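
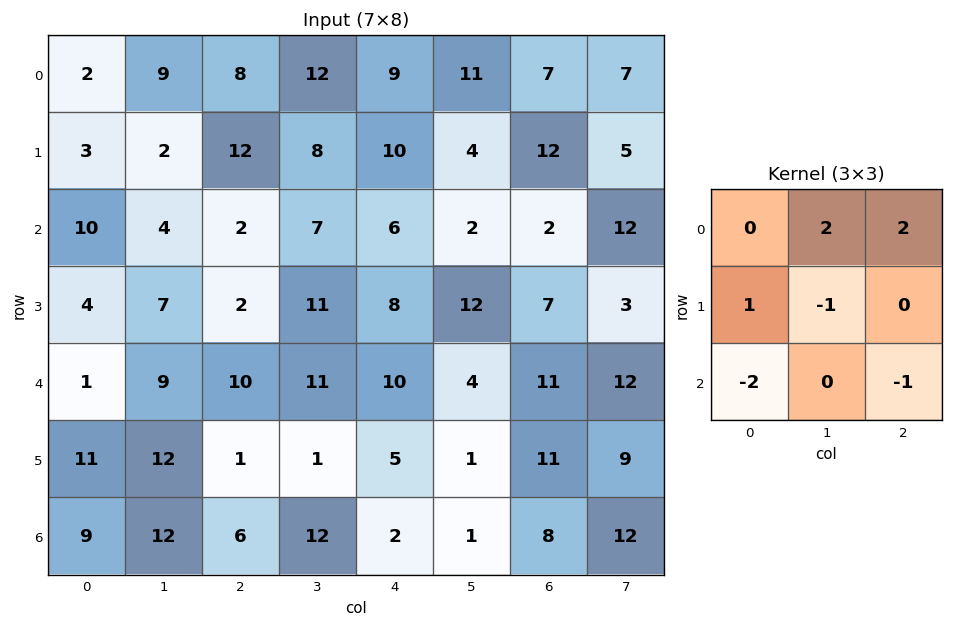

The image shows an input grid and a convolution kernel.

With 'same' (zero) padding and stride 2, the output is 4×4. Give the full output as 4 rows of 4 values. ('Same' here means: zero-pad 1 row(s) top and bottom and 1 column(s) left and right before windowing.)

-4 -11 -17 -9
-7 17 -5 7
9 0 38 2
37 10 22 33

Output[0,0]: The receptive field on the zero-padded input at this output position is [0 0 0 / 0 2 9 / 0 3 2]. Elementwise product with the kernel and sum: 0·2 + 0·2 + 0·1 + 2·-1 + 0·-2 + 2·-1.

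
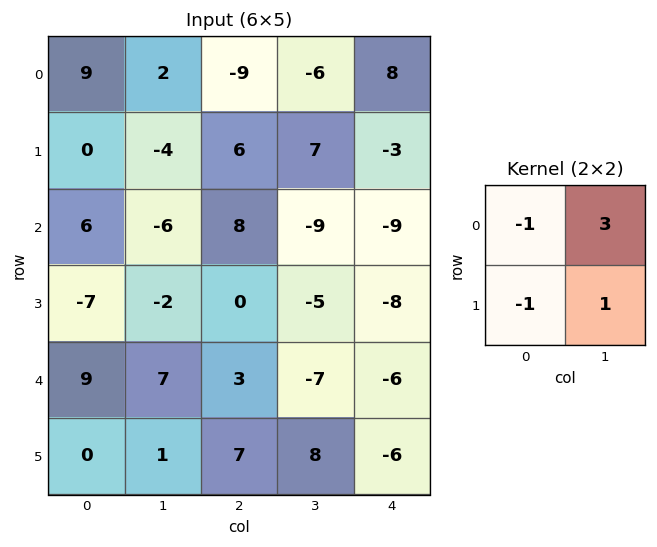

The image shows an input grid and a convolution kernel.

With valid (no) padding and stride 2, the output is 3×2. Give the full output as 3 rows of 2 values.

Output[0,0]: The receptive field on the input at this output position is [9 2 / 0 -4]. Elementwise product with the kernel and sum: 9·-1 + 2·3 + 0·-1 + -4·1.

-7 -8
-19 -40
13 -23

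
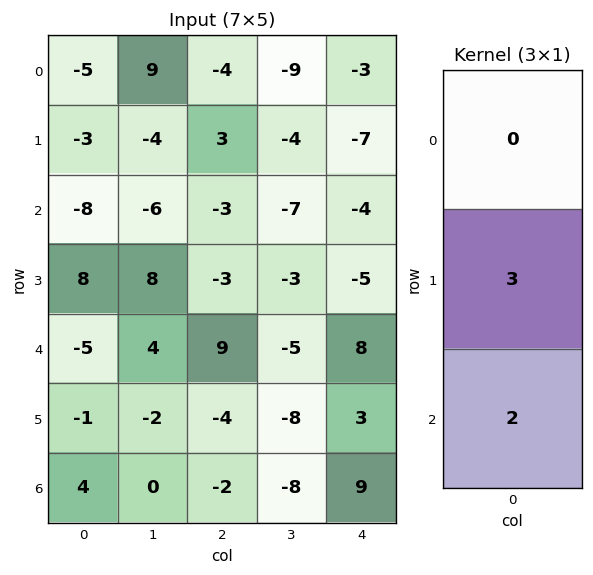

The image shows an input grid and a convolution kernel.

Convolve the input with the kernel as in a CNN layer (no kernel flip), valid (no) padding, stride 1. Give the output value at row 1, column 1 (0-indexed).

The receptive field on the input at this output position is [-4 / -6 / 8]. Elementwise product with the kernel and sum: -6·3 + 8·2.

-2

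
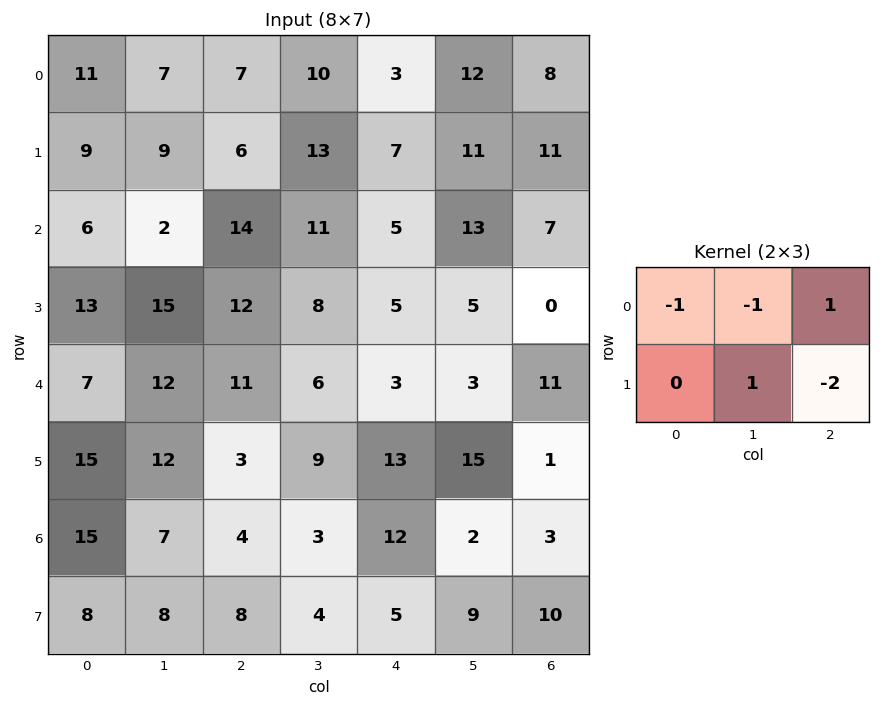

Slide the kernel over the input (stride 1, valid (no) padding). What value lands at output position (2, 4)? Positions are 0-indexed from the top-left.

The receptive field on the input at this output position is [5 13 7 / 5 5 0]. Elementwise product with the kernel and sum: 5·-1 + 13·-1 + 7·1 + 5·1 + 0·-2.

-6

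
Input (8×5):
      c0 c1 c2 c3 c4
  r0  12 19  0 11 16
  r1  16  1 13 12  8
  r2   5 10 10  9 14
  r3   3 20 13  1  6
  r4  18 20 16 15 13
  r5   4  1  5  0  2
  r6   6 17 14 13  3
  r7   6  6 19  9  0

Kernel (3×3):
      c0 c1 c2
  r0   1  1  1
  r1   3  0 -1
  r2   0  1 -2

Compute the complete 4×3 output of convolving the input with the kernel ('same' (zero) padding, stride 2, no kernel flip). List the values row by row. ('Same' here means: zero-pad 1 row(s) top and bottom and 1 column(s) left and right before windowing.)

Output[0,0]: The receptive field on the zero-padded input at this output position is [0 0 0 / 0 12 19 / 0 16 1]. Elementwise product with the kernel and sum: 0·1 + 0·1 + 0·1 + 0·3 + 19·-1 + 16·1 + 1·-2.

-5 35 41
-30 58 53
5 84 54
-18 45 41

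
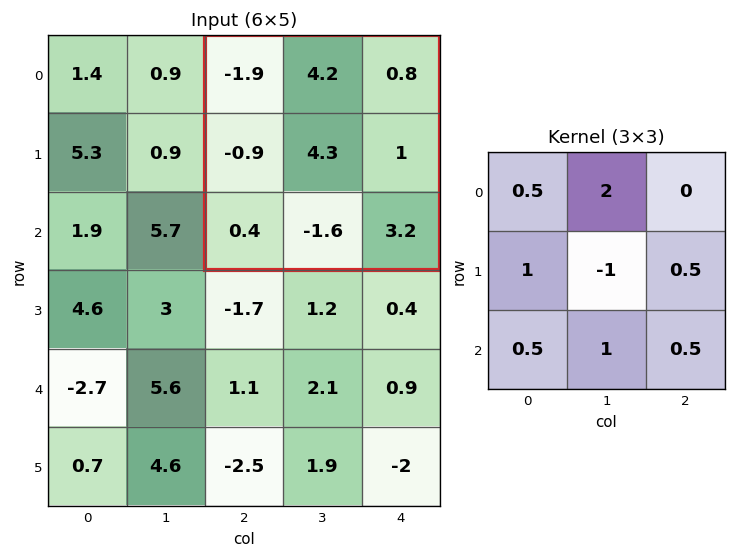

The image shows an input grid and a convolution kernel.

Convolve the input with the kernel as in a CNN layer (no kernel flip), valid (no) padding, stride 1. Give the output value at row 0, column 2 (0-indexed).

The receptive field on the input at this output position is [-1.9 4.2 0.8 / -0.9 4.3 1 / 0.4 -1.6 3.2]. Elementwise product with the kernel and sum: -1.9·0.5 + 4.2·2 + -0.9·1 + 4.3·-1 + 1·0.5 + 0.4·0.5 + -1.6·1 + 3.2·0.5.

2.95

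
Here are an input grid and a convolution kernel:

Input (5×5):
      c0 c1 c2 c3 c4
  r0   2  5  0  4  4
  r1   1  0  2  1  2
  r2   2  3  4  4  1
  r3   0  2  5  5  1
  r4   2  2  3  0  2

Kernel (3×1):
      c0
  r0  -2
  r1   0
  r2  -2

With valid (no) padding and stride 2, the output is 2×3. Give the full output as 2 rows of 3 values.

Output[0,0]: The receptive field on the input at this output position is [2 / 1 / 2]. Elementwise product with the kernel and sum: 2·-2 + 2·-2.

-8 -8 -10
-8 -14 -6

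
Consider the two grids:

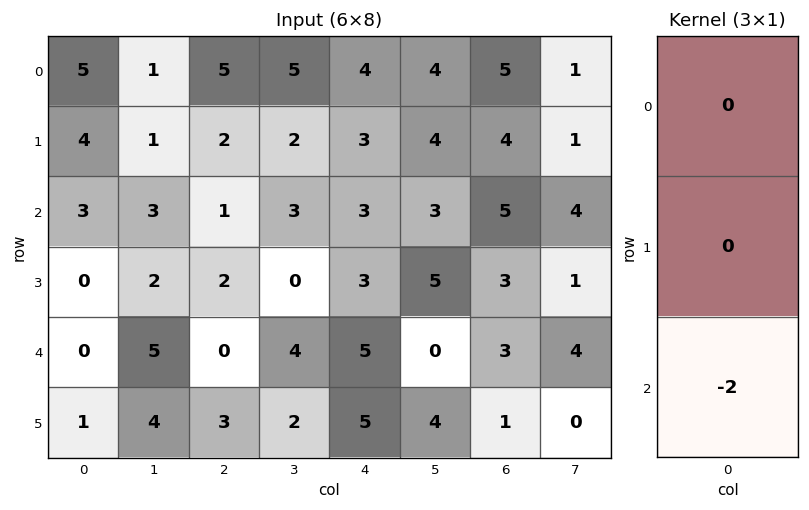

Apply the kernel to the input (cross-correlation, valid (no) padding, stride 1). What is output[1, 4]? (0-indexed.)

The receptive field on the input at this output position is [3 / 3 / 3]. Elementwise product with the kernel and sum: 3·-2.

-6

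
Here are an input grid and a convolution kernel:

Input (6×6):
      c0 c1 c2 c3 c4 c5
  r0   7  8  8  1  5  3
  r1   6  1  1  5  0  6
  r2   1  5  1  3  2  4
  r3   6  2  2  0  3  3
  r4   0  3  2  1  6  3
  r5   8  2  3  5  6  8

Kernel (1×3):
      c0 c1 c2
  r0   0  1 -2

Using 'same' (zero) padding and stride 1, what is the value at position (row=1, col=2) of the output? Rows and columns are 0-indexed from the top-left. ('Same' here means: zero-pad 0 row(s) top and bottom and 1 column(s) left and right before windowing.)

The receptive field on the zero-padded input at this output position is [1 1 5]. Elementwise product with the kernel and sum: 1·1 + 5·-2.

-9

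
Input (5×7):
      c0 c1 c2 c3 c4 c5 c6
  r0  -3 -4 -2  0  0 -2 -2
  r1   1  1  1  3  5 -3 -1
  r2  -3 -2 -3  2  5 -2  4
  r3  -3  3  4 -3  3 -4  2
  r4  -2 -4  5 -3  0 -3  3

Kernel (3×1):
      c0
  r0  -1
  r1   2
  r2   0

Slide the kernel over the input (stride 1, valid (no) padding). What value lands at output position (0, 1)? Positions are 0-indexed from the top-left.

The receptive field on the input at this output position is [-4 / 1 / -2]. Elementwise product with the kernel and sum: -4·-1 + 1·2.

6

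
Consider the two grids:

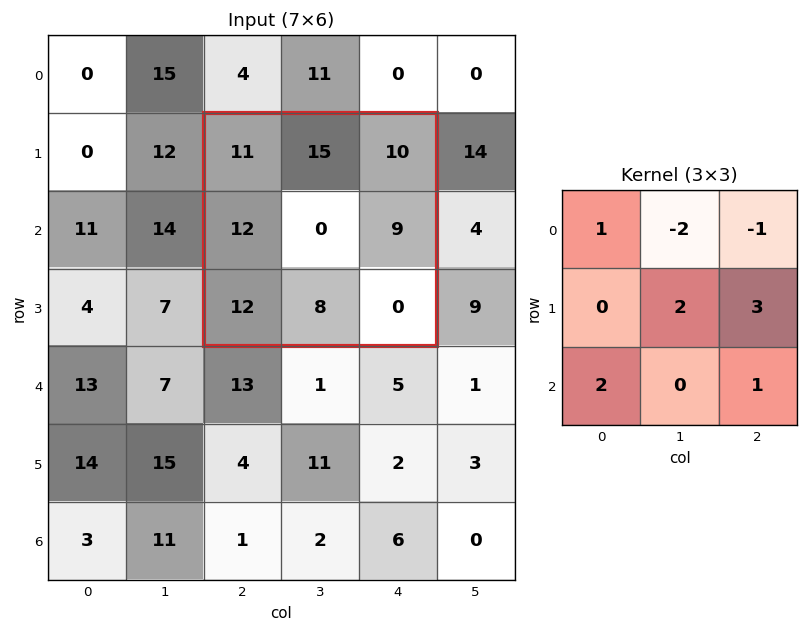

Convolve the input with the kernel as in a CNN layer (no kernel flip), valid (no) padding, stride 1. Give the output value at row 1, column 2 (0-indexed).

22

The receptive field on the input at this output position is [11 15 10 / 12 0 9 / 12 8 0]. Elementwise product with the kernel and sum: 11·1 + 15·-2 + 10·-1 + 0·2 + 9·3 + 12·2 + 0·1.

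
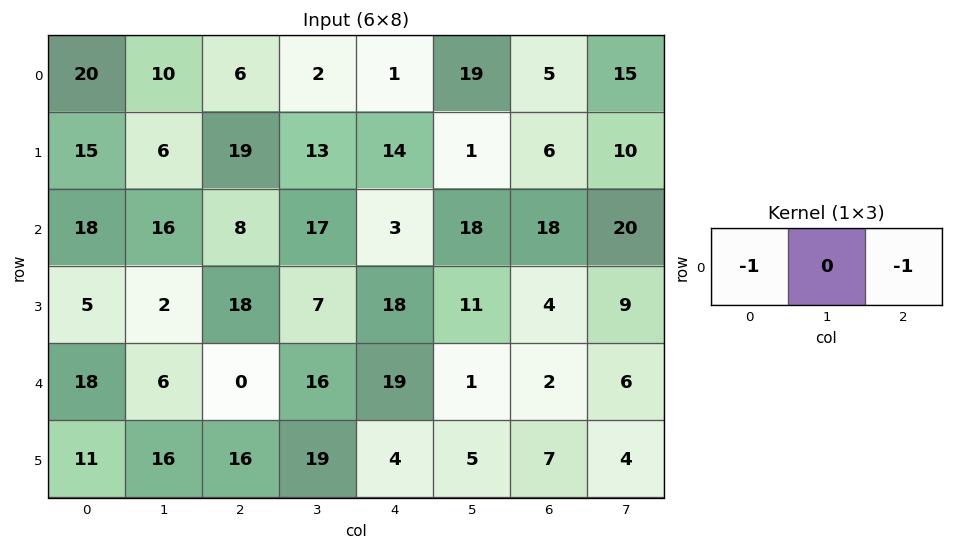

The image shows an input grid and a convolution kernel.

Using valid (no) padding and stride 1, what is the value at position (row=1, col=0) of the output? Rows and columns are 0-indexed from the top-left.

-34

The receptive field on the input at this output position is [15 6 19]. Elementwise product with the kernel and sum: 15·-1 + 19·-1.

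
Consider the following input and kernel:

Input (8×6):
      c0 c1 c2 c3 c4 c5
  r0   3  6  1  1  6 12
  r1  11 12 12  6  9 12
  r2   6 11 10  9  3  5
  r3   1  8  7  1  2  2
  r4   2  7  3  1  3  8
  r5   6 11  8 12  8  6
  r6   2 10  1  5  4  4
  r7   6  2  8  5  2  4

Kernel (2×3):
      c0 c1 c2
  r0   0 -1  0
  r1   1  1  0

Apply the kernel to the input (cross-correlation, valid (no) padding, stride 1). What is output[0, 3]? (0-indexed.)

The receptive field on the input at this output position is [1 6 12 / 6 9 12]. Elementwise product with the kernel and sum: 6·-1 + 6·1 + 9·1.

9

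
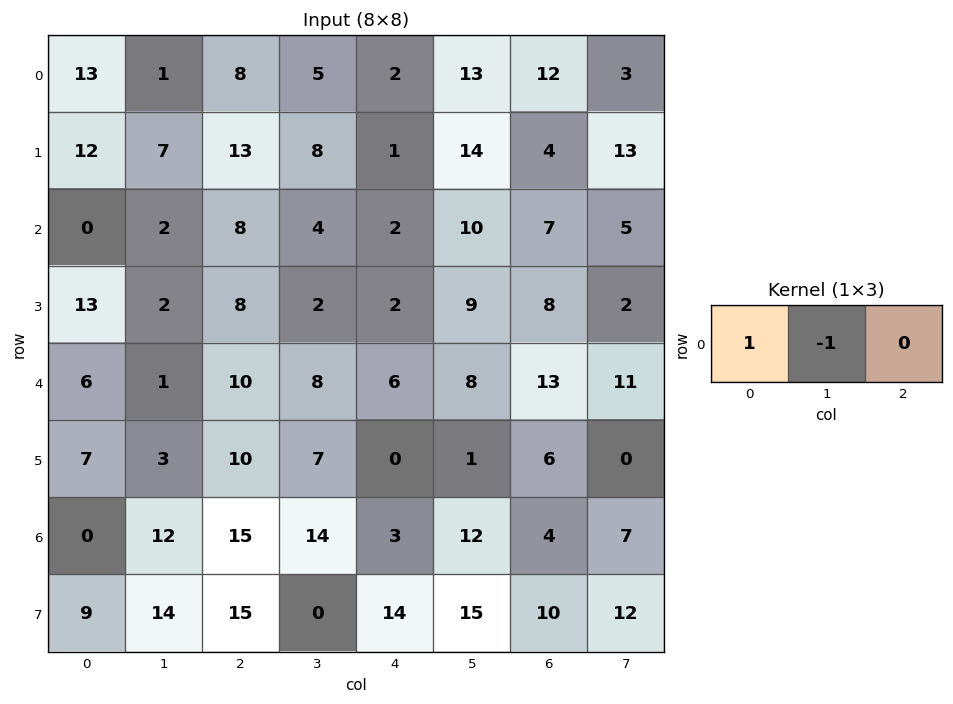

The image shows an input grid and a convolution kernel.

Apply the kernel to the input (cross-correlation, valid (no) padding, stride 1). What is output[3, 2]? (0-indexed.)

6

The receptive field on the input at this output position is [8 2 2]. Elementwise product with the kernel and sum: 8·1 + 2·-1.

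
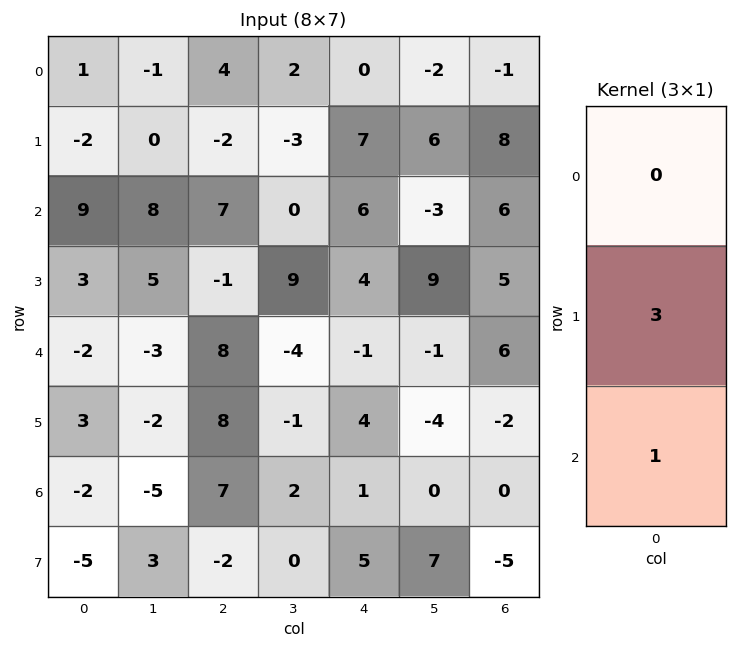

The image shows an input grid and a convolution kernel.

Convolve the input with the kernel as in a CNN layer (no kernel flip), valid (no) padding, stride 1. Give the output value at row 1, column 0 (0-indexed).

30

The receptive field on the input at this output position is [-2 / 9 / 3]. Elementwise product with the kernel and sum: 9·3 + 3·1.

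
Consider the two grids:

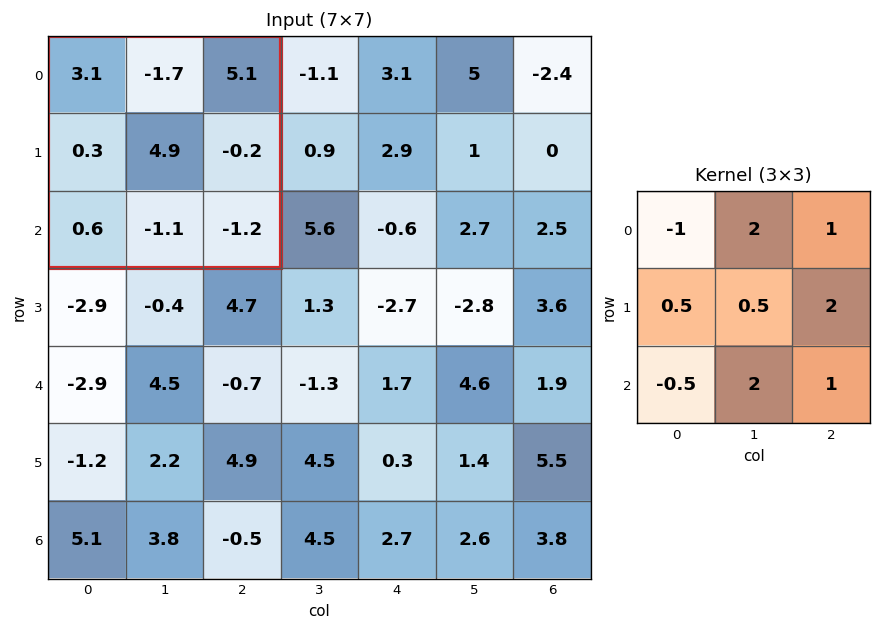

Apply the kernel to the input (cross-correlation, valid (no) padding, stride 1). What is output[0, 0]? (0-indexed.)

The receptive field on the input at this output position is [3.1 -1.7 5.1 / 0.3 4.9 -0.2 / 0.6 -1.1 -1.2]. Elementwise product with the kernel and sum: 3.1·-1 + -1.7·2 + 5.1·1 + 0.3·0.5 + 4.9·0.5 + -0.2·2 + 0.6·-0.5 + -1.1·2 + -1.2·1.

-2.9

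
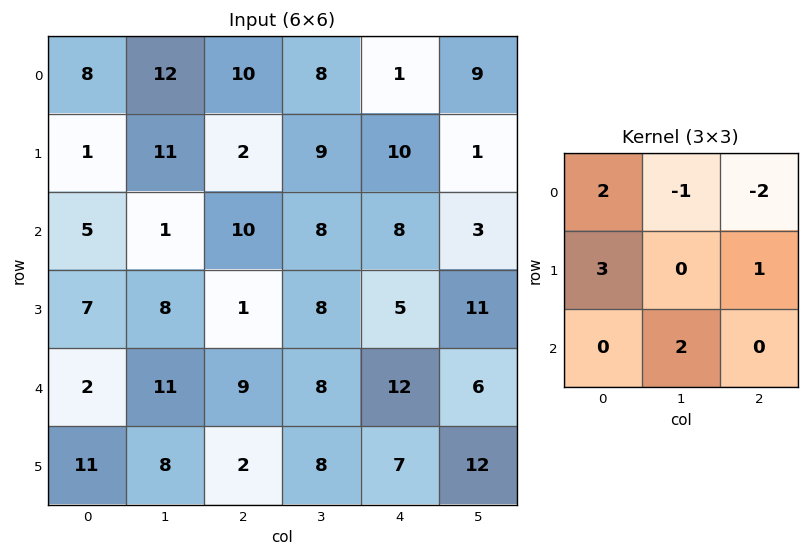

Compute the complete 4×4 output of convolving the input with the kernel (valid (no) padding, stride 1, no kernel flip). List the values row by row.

Output[0,0]: The receptive field on the input at this output position is [8 12 10 / 1 11 2 / 5 1 10]. Elementwise product with the kernel and sum: 8·2 + 12·-1 + 10·-2 + 1·3 + 2·1 + 1·2.
Output[0,1]: The receptive field on the input at this output position is [12 10 8 / 11 2 9 / 1 10 8]. Elementwise product with the kernel and sum: 12·2 + 10·-1 + 8·-2 + 11·3 + 9·1 + 10·2.

-9 60 42 41
28 15 29 43
33 26 20 61
35 44 39 33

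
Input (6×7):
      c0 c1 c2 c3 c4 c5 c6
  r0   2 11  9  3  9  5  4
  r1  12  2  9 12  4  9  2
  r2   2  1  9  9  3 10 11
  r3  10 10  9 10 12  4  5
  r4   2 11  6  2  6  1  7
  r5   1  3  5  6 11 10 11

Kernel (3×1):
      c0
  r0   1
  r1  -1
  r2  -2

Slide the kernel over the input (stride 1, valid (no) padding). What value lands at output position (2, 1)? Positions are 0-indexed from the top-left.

The receptive field on the input at this output position is [1 / 10 / 11]. Elementwise product with the kernel and sum: 1·1 + 10·-1 + 11·-2.

-31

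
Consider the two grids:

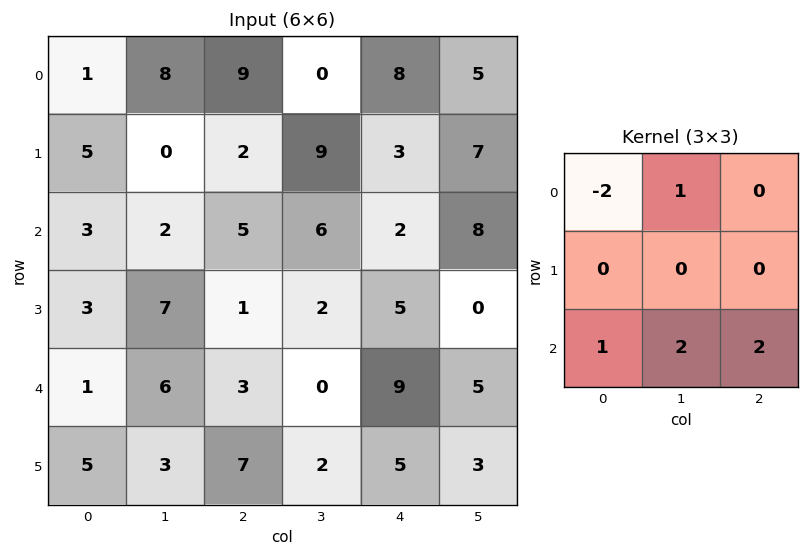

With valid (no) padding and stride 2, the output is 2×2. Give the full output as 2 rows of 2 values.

Output[0,0]: The receptive field on the input at this output position is [1 8 9 / 5 0 2 / 3 2 5]. Elementwise product with the kernel and sum: 1·-2 + 8·1 + 3·1 + 2·2 + 5·2.

23 3
15 17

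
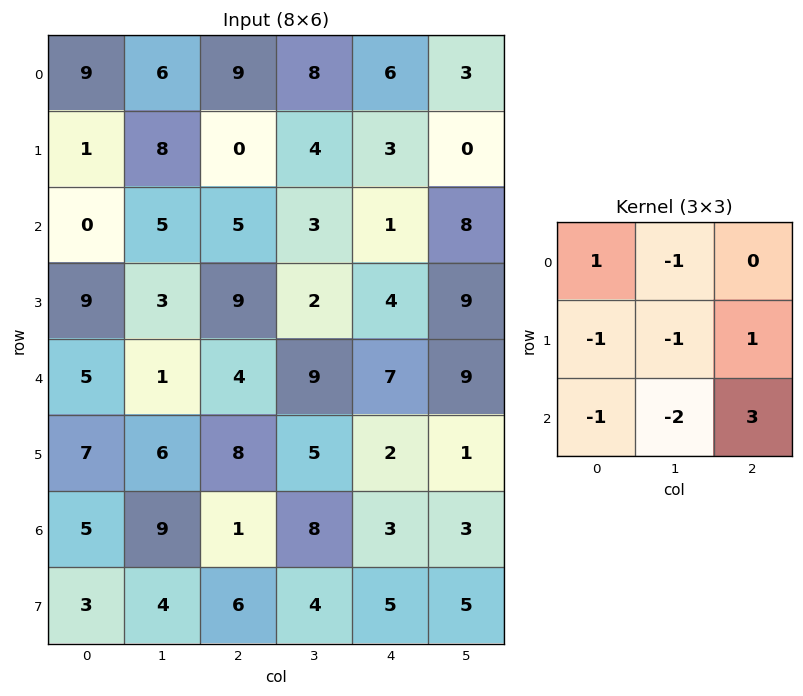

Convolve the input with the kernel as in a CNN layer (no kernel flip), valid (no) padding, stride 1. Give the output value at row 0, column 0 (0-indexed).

The receptive field on the input at this output position is [9 6 9 / 1 8 0 / 0 5 5]. Elementwise product with the kernel and sum: 9·1 + 6·-1 + 1·-1 + 8·-1 + 0·1 + 0·-1 + 5·-2 + 5·3.

-1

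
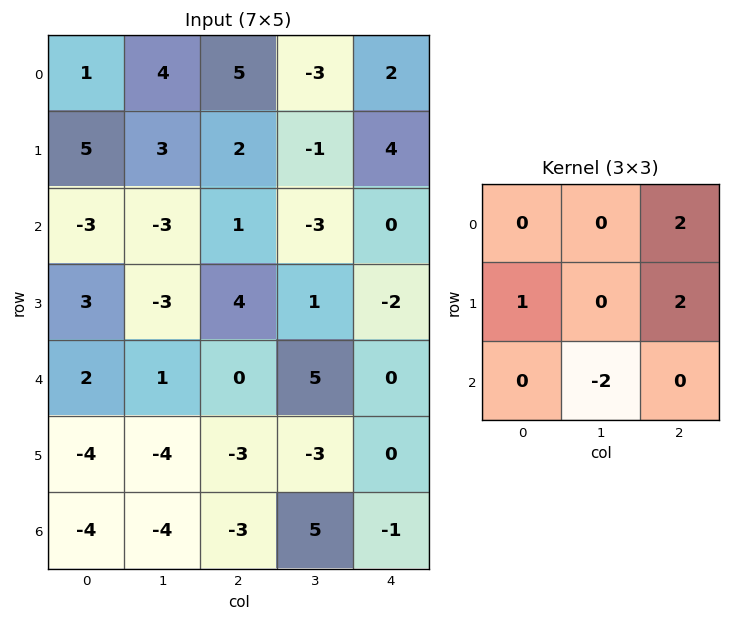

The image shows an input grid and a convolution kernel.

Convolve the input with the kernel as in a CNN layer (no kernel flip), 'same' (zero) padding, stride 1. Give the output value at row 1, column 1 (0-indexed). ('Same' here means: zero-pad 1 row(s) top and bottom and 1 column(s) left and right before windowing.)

The receptive field on the zero-padded input at this output position is [1 4 5 / 5 3 2 / -3 -3 1]. Elementwise product with the kernel and sum: 5·2 + 5·1 + 2·2 + -3·-2.

25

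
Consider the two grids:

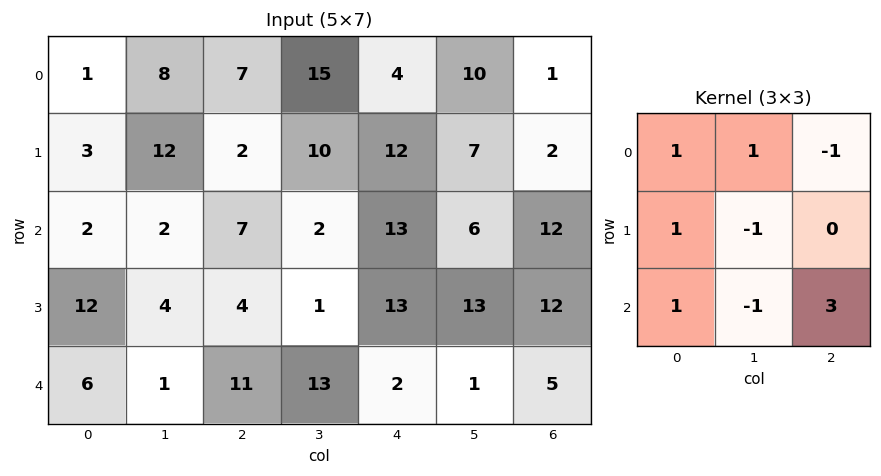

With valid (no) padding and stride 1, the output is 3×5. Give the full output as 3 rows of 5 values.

14 11 54 14 61
33 2 47 31 60
43 36 3 11 23

Output[0,0]: The receptive field on the input at this output position is [1 8 7 / 3 12 2 / 2 2 7]. Elementwise product with the kernel and sum: 1·1 + 8·1 + 7·-1 + 3·1 + 12·-1 + 2·1 + 2·-1 + 7·3.
Output[0,1]: The receptive field on the input at this output position is [8 7 15 / 12 2 10 / 2 7 2]. Elementwise product with the kernel and sum: 8·1 + 7·1 + 15·-1 + 12·1 + 2·-1 + 2·1 + 7·-1 + 2·3.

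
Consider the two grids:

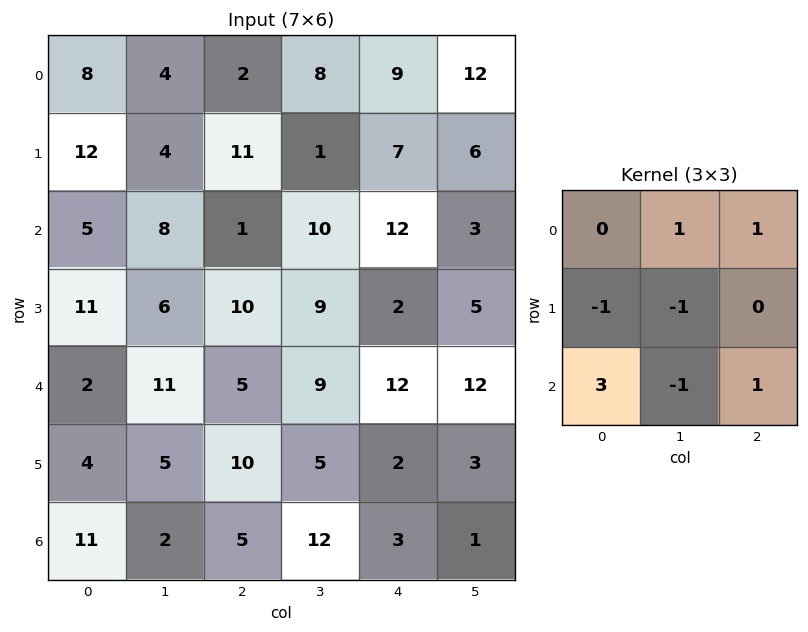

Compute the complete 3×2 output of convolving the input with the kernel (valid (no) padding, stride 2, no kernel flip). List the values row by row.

-2 10
-8 21
43 12

Output[0,0]: The receptive field on the input at this output position is [8 4 2 / 12 4 11 / 5 8 1]. Elementwise product with the kernel and sum: 4·1 + 2·1 + 12·-1 + 4·-1 + 5·3 + 8·-1 + 1·1.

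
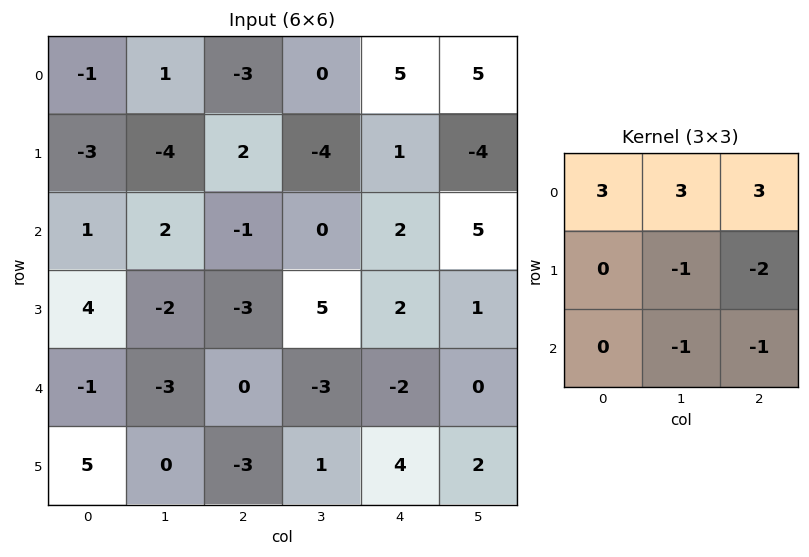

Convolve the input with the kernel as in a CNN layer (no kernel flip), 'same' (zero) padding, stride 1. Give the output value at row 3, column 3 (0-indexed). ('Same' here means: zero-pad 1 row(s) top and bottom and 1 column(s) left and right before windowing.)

The receptive field on the zero-padded input at this output position is [-1 0 2 / -3 5 2 / 0 -3 -2]. Elementwise product with the kernel and sum: -1·3 + 0·3 + 2·3 + 5·-1 + 2·-2 + -3·-1 + -2·-1.

-1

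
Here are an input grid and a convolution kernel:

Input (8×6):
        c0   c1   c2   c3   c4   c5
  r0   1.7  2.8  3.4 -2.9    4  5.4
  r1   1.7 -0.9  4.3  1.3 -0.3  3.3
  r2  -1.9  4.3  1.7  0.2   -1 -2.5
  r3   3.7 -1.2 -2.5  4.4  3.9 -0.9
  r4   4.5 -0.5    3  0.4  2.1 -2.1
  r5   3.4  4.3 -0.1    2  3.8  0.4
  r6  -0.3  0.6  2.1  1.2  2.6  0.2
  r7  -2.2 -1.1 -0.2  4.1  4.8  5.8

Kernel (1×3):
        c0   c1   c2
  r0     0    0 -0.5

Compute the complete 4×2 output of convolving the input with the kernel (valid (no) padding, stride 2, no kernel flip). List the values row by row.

Output[0,0]: The receptive field on the input at this output position is [1.7 2.8 3.4]. Elementwise product with the kernel and sum: 3.4·-0.5.

-1.7 -2
-0.85 0.5
-1.5 -1.05
-1.05 -1.3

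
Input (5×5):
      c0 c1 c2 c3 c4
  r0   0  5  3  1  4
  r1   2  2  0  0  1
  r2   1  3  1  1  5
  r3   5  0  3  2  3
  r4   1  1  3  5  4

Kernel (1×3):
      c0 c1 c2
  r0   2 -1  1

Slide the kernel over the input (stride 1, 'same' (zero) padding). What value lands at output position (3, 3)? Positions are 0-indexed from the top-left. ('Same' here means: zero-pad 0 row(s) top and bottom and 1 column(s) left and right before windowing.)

The receptive field on the zero-padded input at this output position is [3 2 3]. Elementwise product with the kernel and sum: 3·2 + 2·-1 + 3·1.

7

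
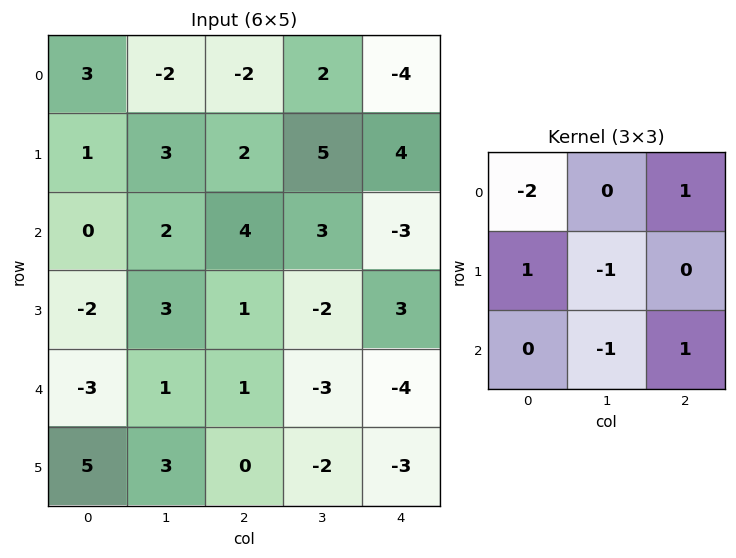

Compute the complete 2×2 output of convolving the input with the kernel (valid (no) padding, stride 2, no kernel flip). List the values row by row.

-8 -9
-1 -9

Output[0,0]: The receptive field on the input at this output position is [3 -2 -2 / 1 3 2 / 0 2 4]. Elementwise product with the kernel and sum: 3·-2 + -2·1 + 1·1 + 3·-1 + 2·-1 + 4·1.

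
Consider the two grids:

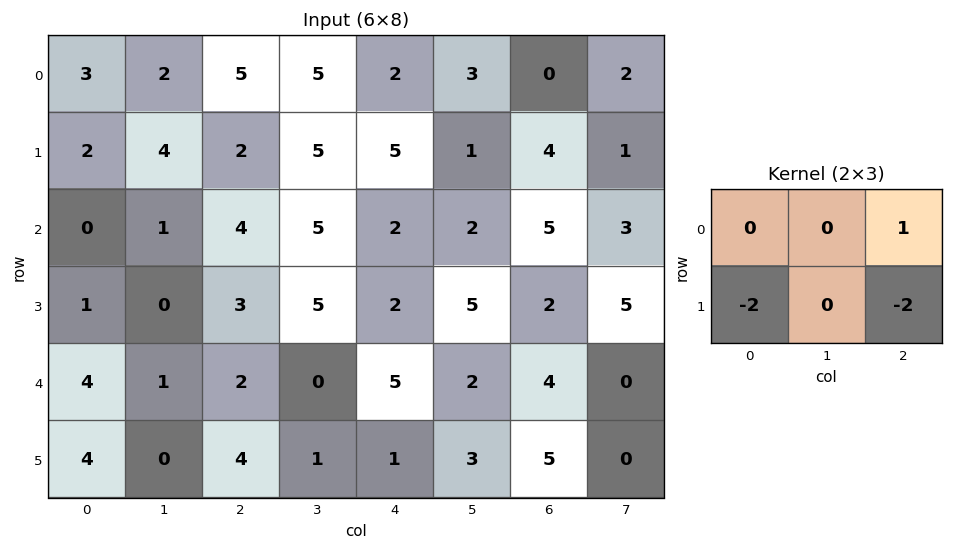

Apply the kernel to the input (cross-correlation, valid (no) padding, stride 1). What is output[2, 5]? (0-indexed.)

-17

The receptive field on the input at this output position is [2 5 3 / 5 2 5]. Elementwise product with the kernel and sum: 3·1 + 5·-2 + 5·-2.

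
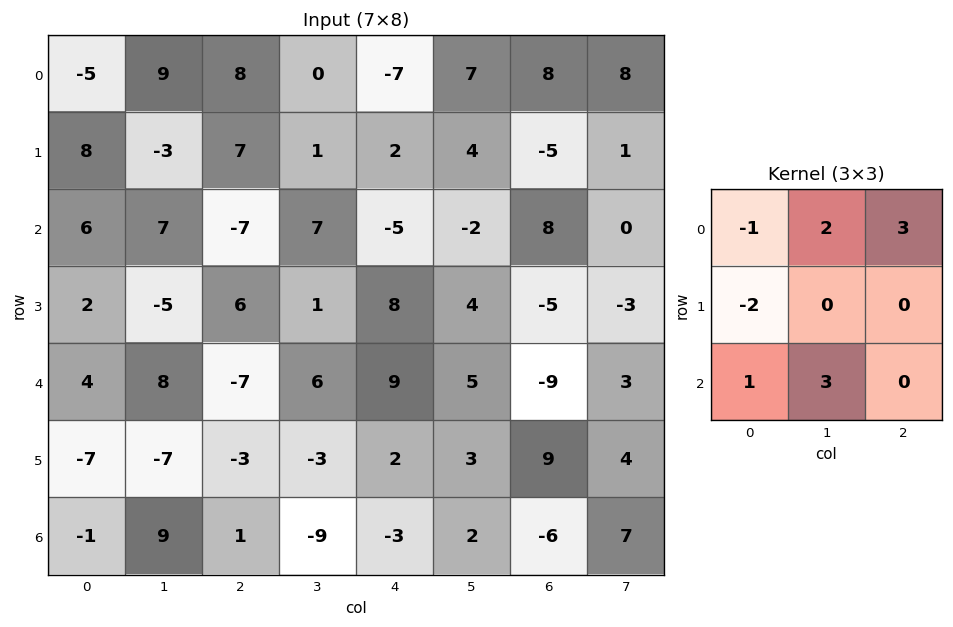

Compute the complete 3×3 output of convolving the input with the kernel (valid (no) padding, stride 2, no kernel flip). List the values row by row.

Output[0,0]: The receptive field on the input at this output position is [-5 9 8 / 8 -3 7 / 6 7 -7]. Elementwise product with the kernel and sum: -5·-1 + 9·2 + 8·3 + 8·-2 + 6·1 + 7·3.
Output[0,1]: The receptive field on the input at this output position is [8 0 -7 / 7 1 2 / -7 7 -5]. Elementwise product with the kernel and sum: 8·-1 + 0·2 + -7·3 + 7·-2 + -7·1 + 7·3.

58 -29 30
11 5 33
31 26 -27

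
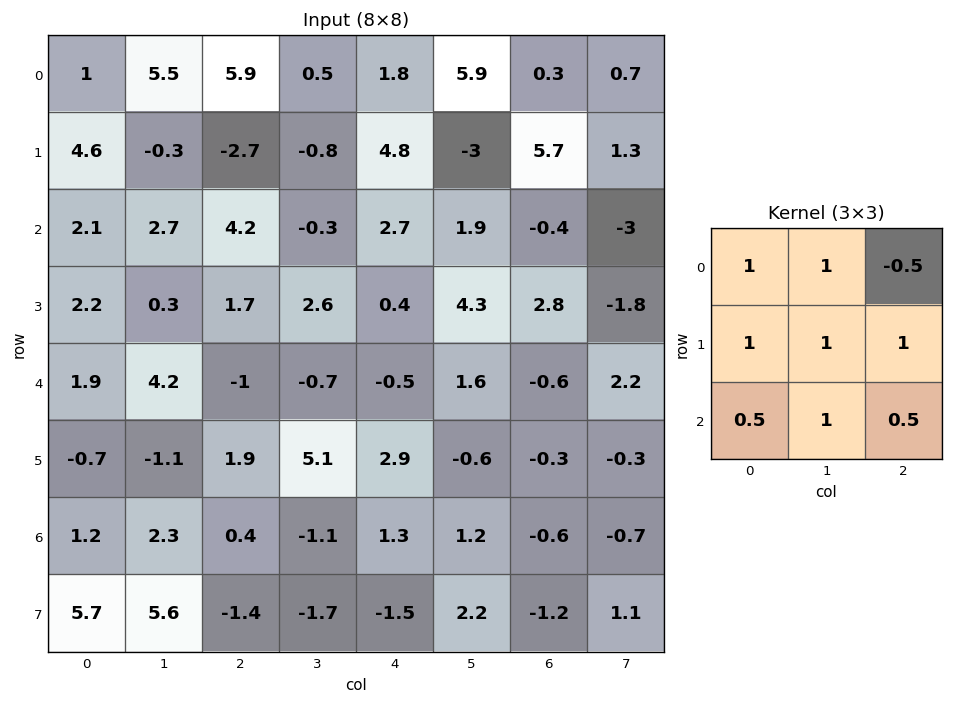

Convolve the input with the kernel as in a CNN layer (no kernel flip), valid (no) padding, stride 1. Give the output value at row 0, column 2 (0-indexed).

The receptive field on the input at this output position is [5.9 0.5 1.8 / -2.7 -0.8 4.8 / 4.2 -0.3 2.7]. Elementwise product with the kernel and sum: 5.9·1 + 0.5·1 + 1.8·-0.5 + -2.7·1 + -0.8·1 + 4.8·1 + 4.2·0.5 + -0.3·1 + 2.7·0.5.

9.95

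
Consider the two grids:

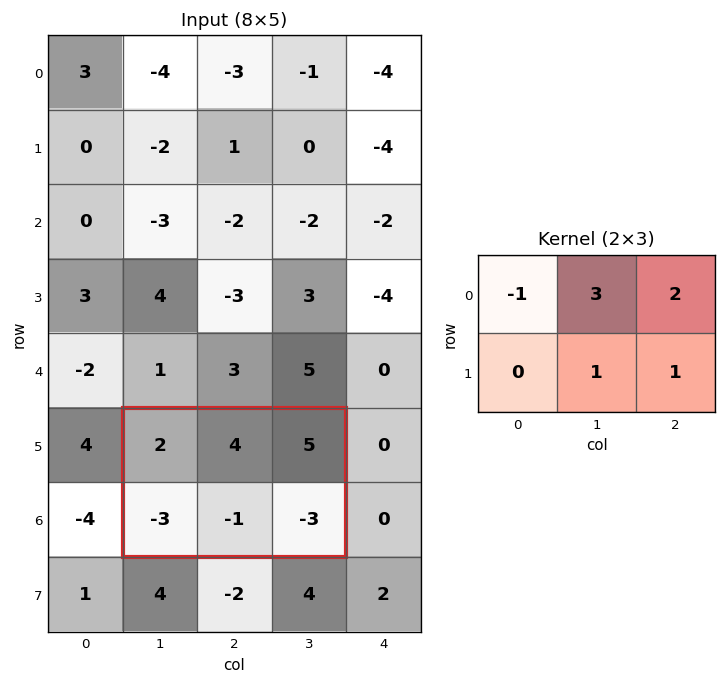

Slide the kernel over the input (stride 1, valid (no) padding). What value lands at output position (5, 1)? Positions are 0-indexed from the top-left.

16

The receptive field on the input at this output position is [2 4 5 / -3 -1 -3]. Elementwise product with the kernel and sum: 2·-1 + 4·3 + 5·2 + -1·1 + -3·1.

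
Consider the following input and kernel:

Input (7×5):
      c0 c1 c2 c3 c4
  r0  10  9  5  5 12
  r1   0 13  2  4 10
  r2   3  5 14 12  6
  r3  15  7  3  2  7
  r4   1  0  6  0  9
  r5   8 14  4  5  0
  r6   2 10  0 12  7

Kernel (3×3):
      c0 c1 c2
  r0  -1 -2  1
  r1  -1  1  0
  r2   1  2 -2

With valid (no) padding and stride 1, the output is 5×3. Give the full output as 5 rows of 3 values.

-25 -16 25
1 5 -9
-18 -13 -45
1 7 8
33 -36 14

Output[0,0]: The receptive field on the input at this output position is [10 9 5 / 0 13 2 / 3 5 14]. Elementwise product with the kernel and sum: 10·-1 + 9·-2 + 5·1 + 0·-1 + 13·1 + 3·1 + 5·2 + 14·-2.
Output[0,1]: The receptive field on the input at this output position is [9 5 5 / 13 2 4 / 5 14 12]. Elementwise product with the kernel and sum: 9·-1 + 5·-2 + 5·1 + 13·-1 + 2·1 + 5·1 + 14·2 + 12·-2.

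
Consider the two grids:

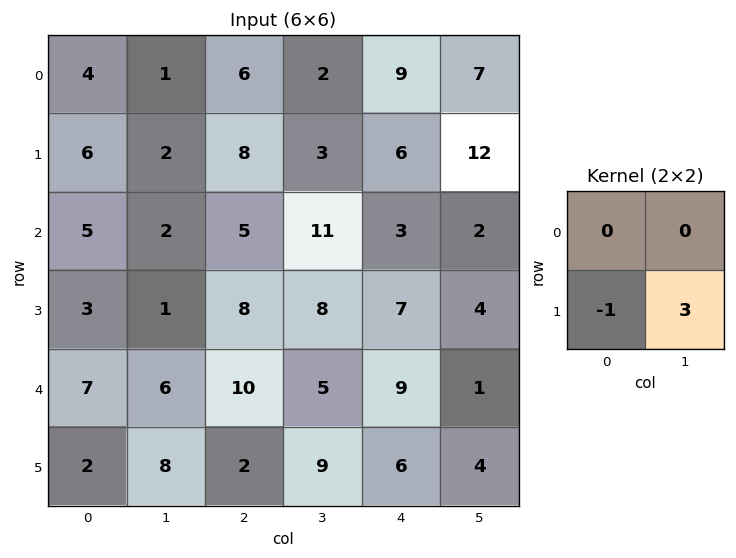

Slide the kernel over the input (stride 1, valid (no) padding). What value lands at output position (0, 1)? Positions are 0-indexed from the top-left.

22

The receptive field on the input at this output position is [1 6 / 2 8]. Elementwise product with the kernel and sum: 2·-1 + 8·3.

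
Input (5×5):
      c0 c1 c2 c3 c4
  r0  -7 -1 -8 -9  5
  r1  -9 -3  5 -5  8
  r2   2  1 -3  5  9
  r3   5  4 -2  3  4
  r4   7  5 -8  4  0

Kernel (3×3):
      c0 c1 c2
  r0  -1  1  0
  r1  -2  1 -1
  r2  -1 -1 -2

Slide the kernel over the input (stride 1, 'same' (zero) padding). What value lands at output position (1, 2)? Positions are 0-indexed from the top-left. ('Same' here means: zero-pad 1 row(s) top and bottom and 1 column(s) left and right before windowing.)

The receptive field on the zero-padded input at this output position is [-1 -8 -9 / -3 5 -5 / 1 -3 5]. Elementwise product with the kernel and sum: -1·-1 + -8·1 + -3·-2 + 5·1 + -5·-1 + 1·-1 + -3·-1 + 5·-2.

1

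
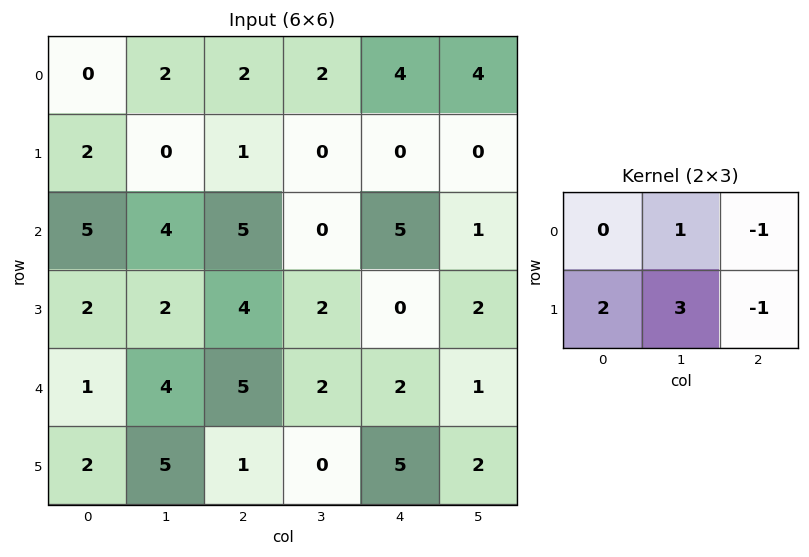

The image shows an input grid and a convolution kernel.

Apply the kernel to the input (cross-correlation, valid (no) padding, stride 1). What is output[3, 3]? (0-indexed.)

7

The receptive field on the input at this output position is [2 0 2 / 2 2 1]. Elementwise product with the kernel and sum: 0·1 + 2·-1 + 2·2 + 2·3 + 1·-1.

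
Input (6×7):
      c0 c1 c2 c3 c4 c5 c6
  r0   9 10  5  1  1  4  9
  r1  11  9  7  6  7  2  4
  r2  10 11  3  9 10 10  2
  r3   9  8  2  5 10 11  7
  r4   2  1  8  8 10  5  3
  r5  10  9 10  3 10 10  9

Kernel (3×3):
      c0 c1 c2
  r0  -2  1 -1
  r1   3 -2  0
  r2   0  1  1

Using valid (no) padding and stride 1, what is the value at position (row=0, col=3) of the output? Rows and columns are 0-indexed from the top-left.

19

The receptive field on the input at this output position is [1 1 4 / 6 7 2 / 9 10 10]. Elementwise product with the kernel and sum: 1·-2 + 1·1 + 4·-1 + 6·3 + 7·-2 + 10·1 + 10·1.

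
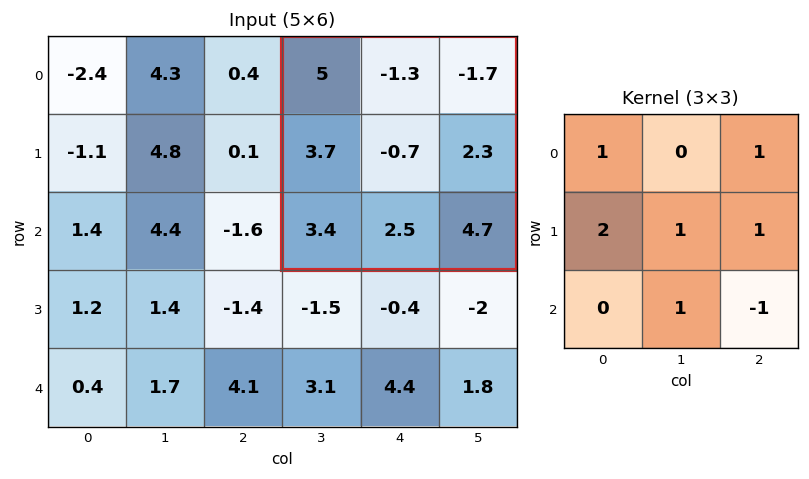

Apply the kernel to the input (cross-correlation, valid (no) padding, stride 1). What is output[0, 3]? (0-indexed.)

The receptive field on the input at this output position is [5 -1.3 -1.7 / 3.7 -0.7 2.3 / 3.4 2.5 4.7]. Elementwise product with the kernel and sum: 5·1 + -1.7·1 + 3.7·2 + -0.7·1 + 2.3·1 + 2.5·1 + 4.7·-1.

10.1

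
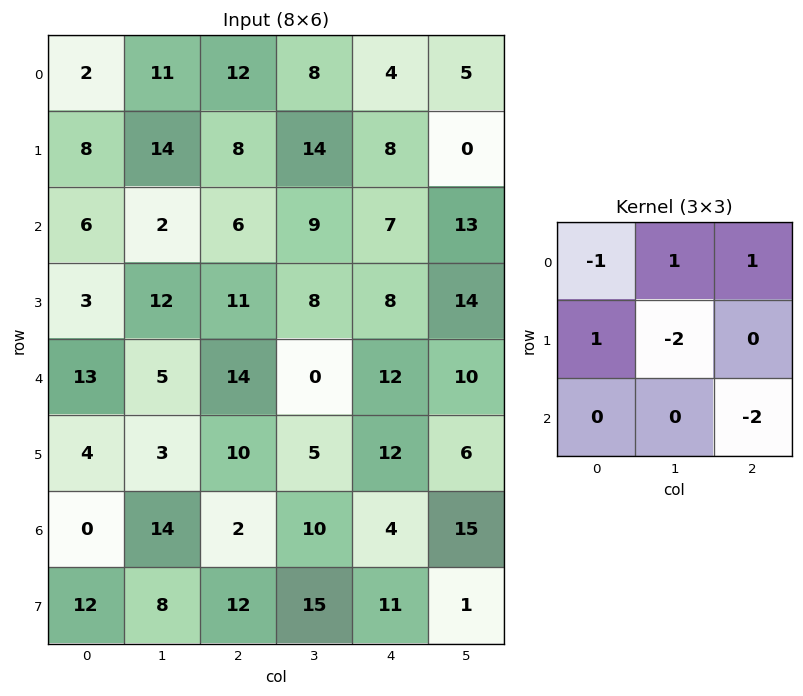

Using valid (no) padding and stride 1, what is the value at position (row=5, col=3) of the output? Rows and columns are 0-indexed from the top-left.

13

The receptive field on the input at this output position is [5 12 6 / 10 4 15 / 15 11 1]. Elementwise product with the kernel and sum: 5·-1 + 12·1 + 6·1 + 10·1 + 4·-2 + 1·-2.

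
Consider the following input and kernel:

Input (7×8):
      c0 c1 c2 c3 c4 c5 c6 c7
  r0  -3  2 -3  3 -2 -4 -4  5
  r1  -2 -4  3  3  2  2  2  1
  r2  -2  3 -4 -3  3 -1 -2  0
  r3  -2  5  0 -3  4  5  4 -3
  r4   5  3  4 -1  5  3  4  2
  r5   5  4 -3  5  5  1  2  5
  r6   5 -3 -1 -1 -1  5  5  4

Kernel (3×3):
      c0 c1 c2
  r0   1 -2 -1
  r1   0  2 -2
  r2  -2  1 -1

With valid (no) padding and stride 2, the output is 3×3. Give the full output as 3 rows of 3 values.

-7 -3 5
-5 -29 -2
-3 3 -5

Output[0,0]: The receptive field on the input at this output position is [-3 2 -3 / -2 -4 3 / -2 3 -4]. Elementwise product with the kernel and sum: -3·1 + 2·-2 + -3·-1 + -4·2 + 3·-2 + -2·-2 + 3·1 + -4·-1.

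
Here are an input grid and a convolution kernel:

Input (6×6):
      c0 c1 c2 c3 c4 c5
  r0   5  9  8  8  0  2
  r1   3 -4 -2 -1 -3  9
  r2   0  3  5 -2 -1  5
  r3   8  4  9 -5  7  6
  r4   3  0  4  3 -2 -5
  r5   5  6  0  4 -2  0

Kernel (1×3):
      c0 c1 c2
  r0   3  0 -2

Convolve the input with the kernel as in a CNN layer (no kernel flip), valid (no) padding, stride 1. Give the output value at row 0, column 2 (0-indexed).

24

The receptive field on the input at this output position is [8 8 0]. Elementwise product with the kernel and sum: 8·3 + 0·-2.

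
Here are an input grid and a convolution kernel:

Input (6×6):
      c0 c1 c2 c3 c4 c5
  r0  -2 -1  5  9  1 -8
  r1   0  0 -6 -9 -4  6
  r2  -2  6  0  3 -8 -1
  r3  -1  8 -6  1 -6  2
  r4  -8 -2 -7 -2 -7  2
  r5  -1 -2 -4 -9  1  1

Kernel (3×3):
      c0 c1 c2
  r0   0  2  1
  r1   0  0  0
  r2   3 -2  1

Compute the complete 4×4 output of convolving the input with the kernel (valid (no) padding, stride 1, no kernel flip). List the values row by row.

Output[0,0]: The receptive field on the input at this output position is [-2 -1 5 / 0 0 -6 / -2 6 0]. Elementwise product with the kernel and sum: -1·2 + 5·1 + -2·3 + 6·-2 + 0·1.

-15 40 5 18
-31 16 -48 15
-15 9 -26 -7
7 -18 3 -38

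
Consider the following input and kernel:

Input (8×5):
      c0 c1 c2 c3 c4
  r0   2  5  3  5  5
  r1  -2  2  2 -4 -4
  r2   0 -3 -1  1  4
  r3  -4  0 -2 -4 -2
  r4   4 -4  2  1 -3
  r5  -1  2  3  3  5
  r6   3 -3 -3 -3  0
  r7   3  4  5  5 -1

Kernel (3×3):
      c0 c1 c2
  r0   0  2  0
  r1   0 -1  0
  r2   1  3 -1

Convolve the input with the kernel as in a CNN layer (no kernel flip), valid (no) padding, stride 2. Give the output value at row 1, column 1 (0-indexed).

14

The receptive field on the input at this output position is [-1 1 4 / -2 -4 -2 / 2 1 -3]. Elementwise product with the kernel and sum: 1·2 + -4·-1 + 2·1 + 1·3 + -3·-1.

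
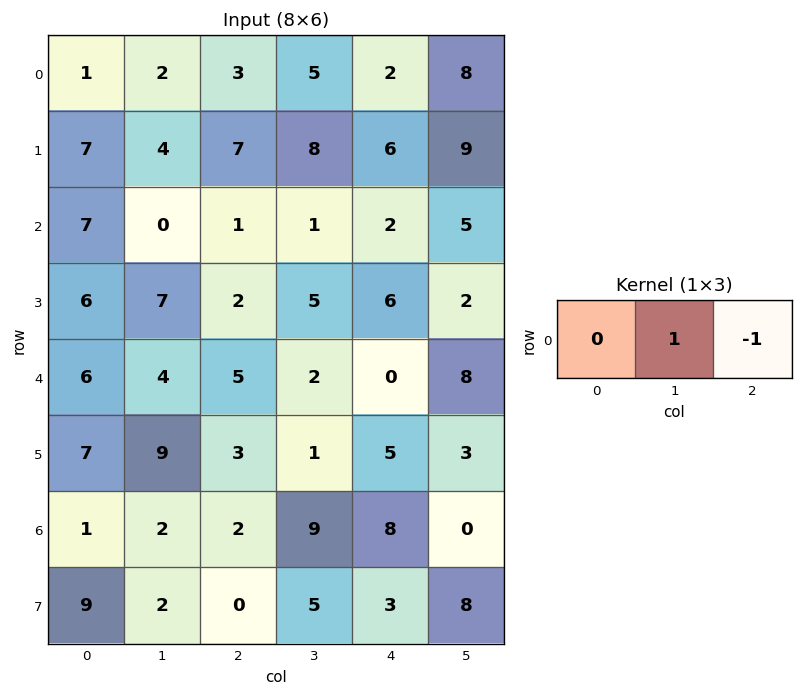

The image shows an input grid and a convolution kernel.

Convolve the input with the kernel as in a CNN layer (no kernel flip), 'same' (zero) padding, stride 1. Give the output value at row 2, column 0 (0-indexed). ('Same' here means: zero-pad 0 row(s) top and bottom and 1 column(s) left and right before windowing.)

7

The receptive field on the zero-padded input at this output position is [0 7 0]. Elementwise product with the kernel and sum: 7·1 + 0·-1.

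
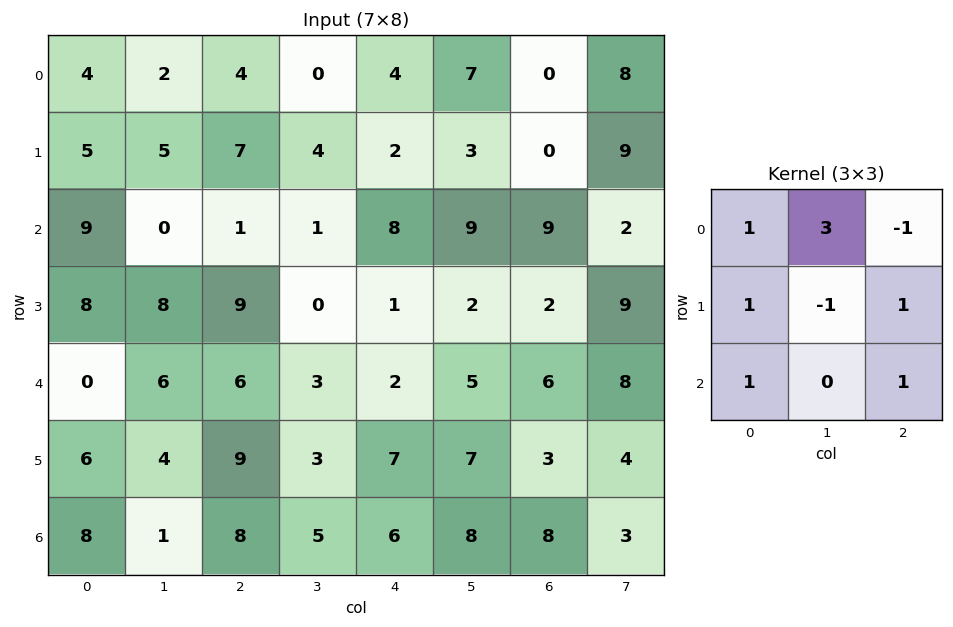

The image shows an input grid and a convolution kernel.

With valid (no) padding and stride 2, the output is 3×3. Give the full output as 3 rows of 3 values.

Output[0,0]: The receptive field on the input at this output position is [4 2 4 / 5 5 7 / 9 0 1]. Elementwise product with the kernel and sum: 4·1 + 2·3 + 4·-1 + 5·1 + 5·-1 + 7·1 + 9·1 + 1·1.
Output[0,1]: The receptive field on the input at this output position is [4 0 4 / 7 4 2 / 1 1 8]. Elementwise product with the kernel and sum: 4·1 + 0·3 + 4·-1 + 7·1 + 4·-1 + 2·1 + 1·1 + 8·1.

23 14 41
23 14 35
39 40 28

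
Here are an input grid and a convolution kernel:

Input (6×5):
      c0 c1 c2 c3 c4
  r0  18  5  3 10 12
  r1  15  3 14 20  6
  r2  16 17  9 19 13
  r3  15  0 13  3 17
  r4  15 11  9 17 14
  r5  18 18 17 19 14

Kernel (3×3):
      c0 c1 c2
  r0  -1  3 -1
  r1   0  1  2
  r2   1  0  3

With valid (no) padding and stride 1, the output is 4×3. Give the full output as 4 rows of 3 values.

68 122 95
69 75 149
94 72 123
70 154 83

Output[0,0]: The receptive field on the input at this output position is [18 5 3 / 15 3 14 / 16 17 9]. Elementwise product with the kernel and sum: 18·-1 + 5·3 + 3·-1 + 3·1 + 14·2 + 16·1 + 9·3.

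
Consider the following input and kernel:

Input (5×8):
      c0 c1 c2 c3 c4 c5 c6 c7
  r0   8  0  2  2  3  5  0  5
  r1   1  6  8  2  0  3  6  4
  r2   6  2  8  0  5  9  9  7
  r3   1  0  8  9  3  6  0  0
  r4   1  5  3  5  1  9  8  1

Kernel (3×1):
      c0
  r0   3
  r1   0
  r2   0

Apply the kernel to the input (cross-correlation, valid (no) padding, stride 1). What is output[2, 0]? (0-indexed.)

The receptive field on the input at this output position is [6 / 1 / 1]. Elementwise product with the kernel and sum: 6·3.

18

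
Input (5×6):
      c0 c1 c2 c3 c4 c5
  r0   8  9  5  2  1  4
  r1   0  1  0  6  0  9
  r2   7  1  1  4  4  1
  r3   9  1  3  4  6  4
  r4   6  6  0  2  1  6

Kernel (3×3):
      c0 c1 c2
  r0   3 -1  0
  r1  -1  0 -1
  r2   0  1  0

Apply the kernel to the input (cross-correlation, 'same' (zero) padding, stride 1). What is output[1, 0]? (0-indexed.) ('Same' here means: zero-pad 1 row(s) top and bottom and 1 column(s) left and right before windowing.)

-2

The receptive field on the zero-padded input at this output position is [0 8 9 / 0 0 1 / 0 7 1]. Elementwise product with the kernel and sum: 0·3 + 8·-1 + 0·-1 + 1·-1 + 7·1.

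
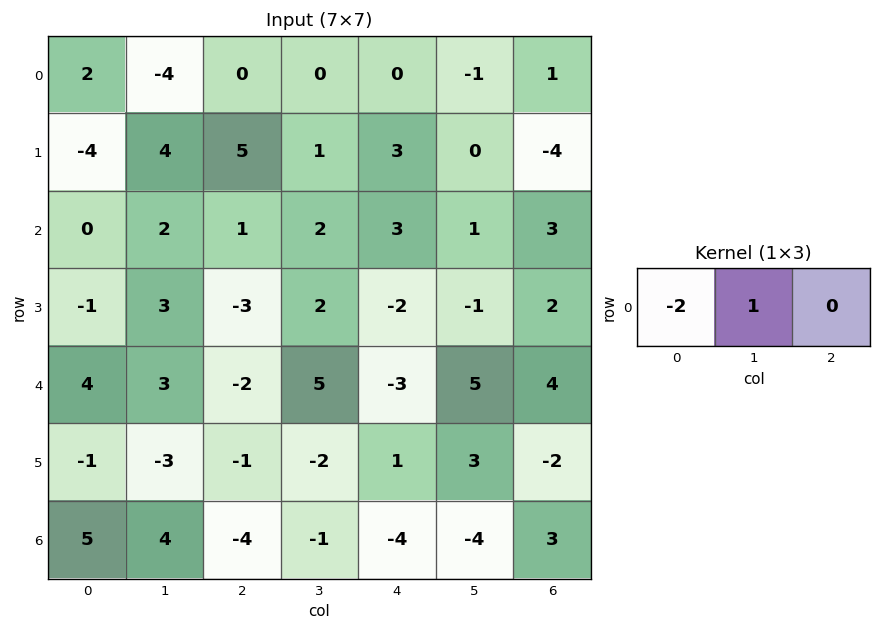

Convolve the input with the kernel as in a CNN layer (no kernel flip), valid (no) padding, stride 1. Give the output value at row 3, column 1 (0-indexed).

-9

The receptive field on the input at this output position is [3 -3 2]. Elementwise product with the kernel and sum: 3·-2 + -3·1.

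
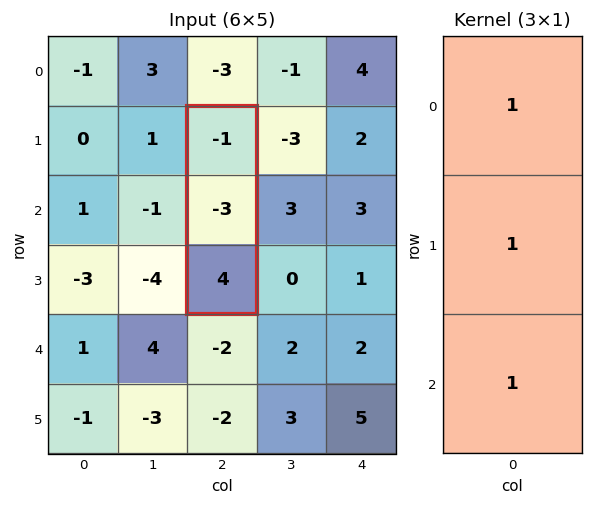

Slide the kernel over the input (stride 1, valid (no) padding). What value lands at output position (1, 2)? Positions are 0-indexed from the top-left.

0

The receptive field on the input at this output position is [-1 / -3 / 4]. Elementwise product with the kernel and sum: -1·1 + -3·1 + 4·1.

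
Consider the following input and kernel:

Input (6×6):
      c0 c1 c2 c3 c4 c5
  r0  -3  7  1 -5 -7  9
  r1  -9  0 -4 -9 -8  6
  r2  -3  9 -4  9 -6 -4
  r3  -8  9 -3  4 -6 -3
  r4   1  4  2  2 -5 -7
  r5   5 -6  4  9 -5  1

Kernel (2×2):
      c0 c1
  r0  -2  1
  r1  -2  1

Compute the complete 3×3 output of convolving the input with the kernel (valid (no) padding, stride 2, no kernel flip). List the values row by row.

Output[0,0]: The receptive field on the input at this output position is [-3 7 / -9 0]. Elementwise product with the kernel and sum: -3·-2 + 7·1 + -9·-2 + 0·1.

31 -8 45
40 27 17
-14 -1 14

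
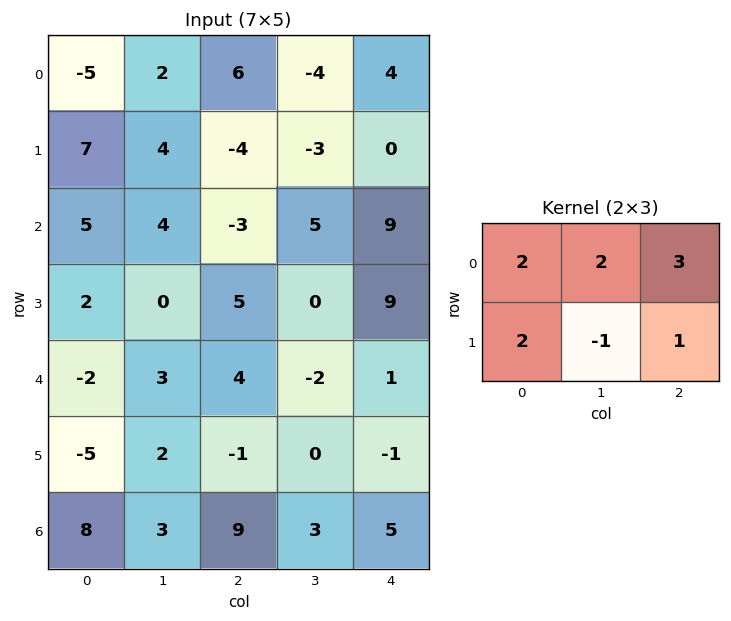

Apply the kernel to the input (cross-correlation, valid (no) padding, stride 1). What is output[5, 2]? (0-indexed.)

The receptive field on the input at this output position is [-1 0 -1 / 9 3 5]. Elementwise product with the kernel and sum: -1·2 + 0·2 + -1·3 + 9·2 + 3·-1 + 5·1.

15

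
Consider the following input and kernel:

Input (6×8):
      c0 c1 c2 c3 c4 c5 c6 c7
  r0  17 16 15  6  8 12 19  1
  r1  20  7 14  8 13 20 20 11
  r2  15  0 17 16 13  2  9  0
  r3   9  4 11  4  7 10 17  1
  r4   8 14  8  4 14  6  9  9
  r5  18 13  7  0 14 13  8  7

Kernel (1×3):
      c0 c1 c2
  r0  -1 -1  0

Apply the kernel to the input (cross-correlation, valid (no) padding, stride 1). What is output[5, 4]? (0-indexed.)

-27

The receptive field on the input at this output position is [14 13 8]. Elementwise product with the kernel and sum: 14·-1 + 13·-1.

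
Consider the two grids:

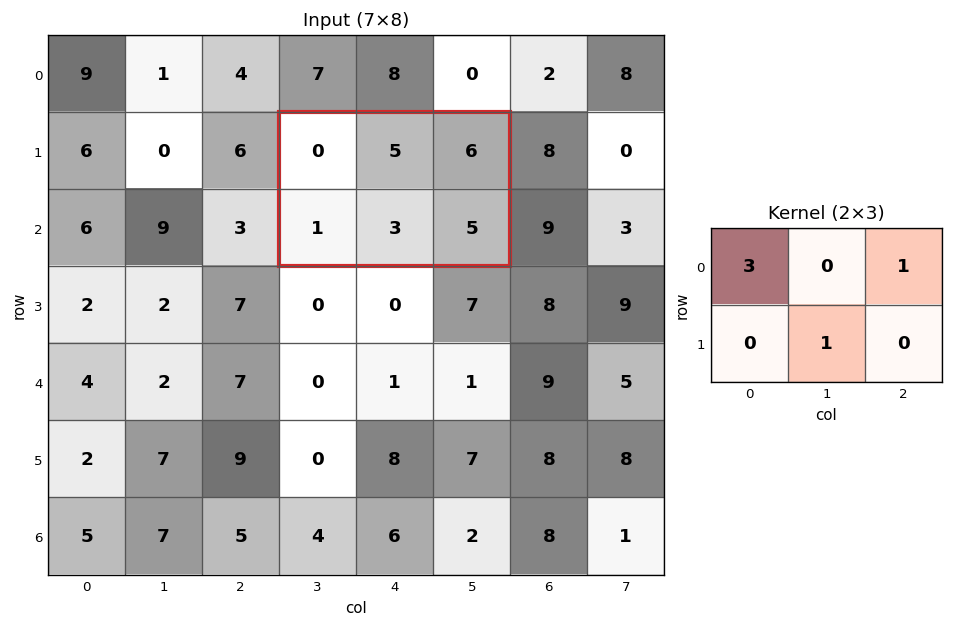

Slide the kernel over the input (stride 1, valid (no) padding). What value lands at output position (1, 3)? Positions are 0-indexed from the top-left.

9

The receptive field on the input at this output position is [0 5 6 / 1 3 5]. Elementwise product with the kernel and sum: 0·3 + 6·1 + 3·1.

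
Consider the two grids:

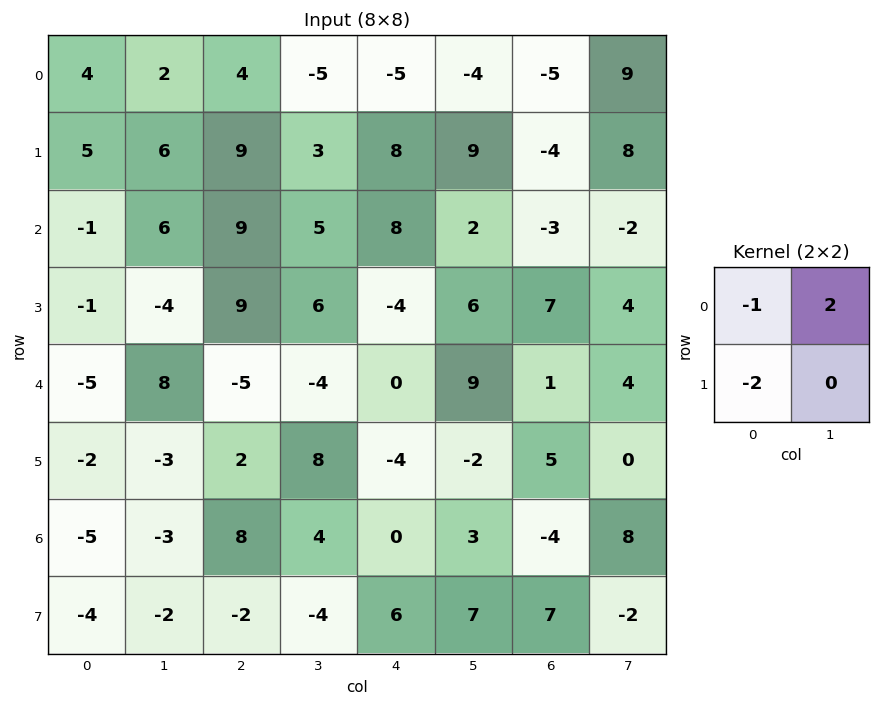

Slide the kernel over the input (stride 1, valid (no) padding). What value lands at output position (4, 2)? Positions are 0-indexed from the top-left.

The receptive field on the input at this output position is [-5 -4 / 2 8]. Elementwise product with the kernel and sum: -5·-1 + -4·2 + 2·-2.

-7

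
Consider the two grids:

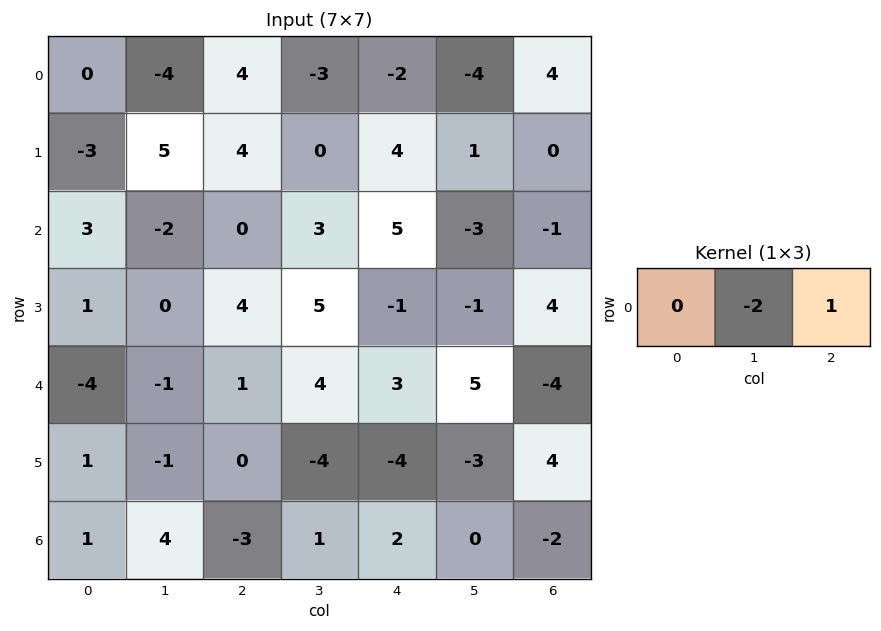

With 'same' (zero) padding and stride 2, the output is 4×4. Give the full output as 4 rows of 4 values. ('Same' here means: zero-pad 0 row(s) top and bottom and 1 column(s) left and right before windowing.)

Output[0,0]: The receptive field on the zero-padded input at this output position is [0 0 -4]. Elementwise product with the kernel and sum: 0·-2 + -4·1.
Output[0,1]: The receptive field on the zero-padded input at this output position is [-4 4 -3]. Elementwise product with the kernel and sum: 4·-2 + -3·1.

-4 -11 0 -8
-8 3 -13 2
7 2 -1 8
2 7 -4 4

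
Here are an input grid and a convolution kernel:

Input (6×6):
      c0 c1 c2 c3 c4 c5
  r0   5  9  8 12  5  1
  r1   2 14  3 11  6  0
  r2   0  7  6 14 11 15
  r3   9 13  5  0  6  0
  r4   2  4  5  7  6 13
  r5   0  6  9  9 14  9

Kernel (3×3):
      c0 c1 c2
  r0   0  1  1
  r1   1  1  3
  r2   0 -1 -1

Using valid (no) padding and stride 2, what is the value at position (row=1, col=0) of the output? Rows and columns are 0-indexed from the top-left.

41

The receptive field on the input at this output position is [0 7 6 / 9 13 5 / 2 4 5]. Elementwise product with the kernel and sum: 7·1 + 6·1 + 9·1 + 13·1 + 5·3 + 4·-1 + 5·-1.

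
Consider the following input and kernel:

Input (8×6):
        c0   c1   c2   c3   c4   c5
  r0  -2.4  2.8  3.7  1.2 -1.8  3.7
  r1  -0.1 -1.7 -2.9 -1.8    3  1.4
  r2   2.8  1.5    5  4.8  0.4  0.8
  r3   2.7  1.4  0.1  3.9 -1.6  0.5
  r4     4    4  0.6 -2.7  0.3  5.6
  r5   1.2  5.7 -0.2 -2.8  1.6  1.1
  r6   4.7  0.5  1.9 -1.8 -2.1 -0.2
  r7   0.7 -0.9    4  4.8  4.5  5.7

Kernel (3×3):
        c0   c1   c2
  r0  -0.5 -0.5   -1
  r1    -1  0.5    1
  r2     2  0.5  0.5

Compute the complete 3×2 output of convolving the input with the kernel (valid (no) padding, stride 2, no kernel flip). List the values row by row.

1.3 16.95
1.25 -5.05
7.45 3

Output[0,0]: The receptive field on the input at this output position is [-2.4 2.8 3.7 / -0.1 -1.7 -2.9 / 2.8 1.5 5]. Elementwise product with the kernel and sum: -2.4·-0.5 + 2.8·-0.5 + 3.7·-1 + -0.1·-1 + -1.7·0.5 + -2.9·1 + 2.8·2 + 1.5·0.5 + 5·0.5.
Output[0,1]: The receptive field on the input at this output position is [3.7 1.2 -1.8 / -2.9 -1.8 3 / 5 4.8 0.4]. Elementwise product with the kernel and sum: 3.7·-0.5 + 1.2·-0.5 + -1.8·-1 + -2.9·-1 + -1.8·0.5 + 3·1 + 5·2 + 4.8·0.5 + 0.4·0.5.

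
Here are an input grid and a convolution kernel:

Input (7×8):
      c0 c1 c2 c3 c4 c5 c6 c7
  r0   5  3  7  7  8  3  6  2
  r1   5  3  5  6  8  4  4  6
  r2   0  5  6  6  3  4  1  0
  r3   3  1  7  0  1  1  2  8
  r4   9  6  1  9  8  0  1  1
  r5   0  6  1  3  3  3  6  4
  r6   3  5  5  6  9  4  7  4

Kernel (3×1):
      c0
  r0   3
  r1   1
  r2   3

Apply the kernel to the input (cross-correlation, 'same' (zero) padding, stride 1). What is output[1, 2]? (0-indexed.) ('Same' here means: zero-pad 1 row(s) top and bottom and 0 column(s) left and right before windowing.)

The receptive field on the zero-padded input at this output position is [7 / 5 / 6]. Elementwise product with the kernel and sum: 7·3 + 5·1 + 6·3.

44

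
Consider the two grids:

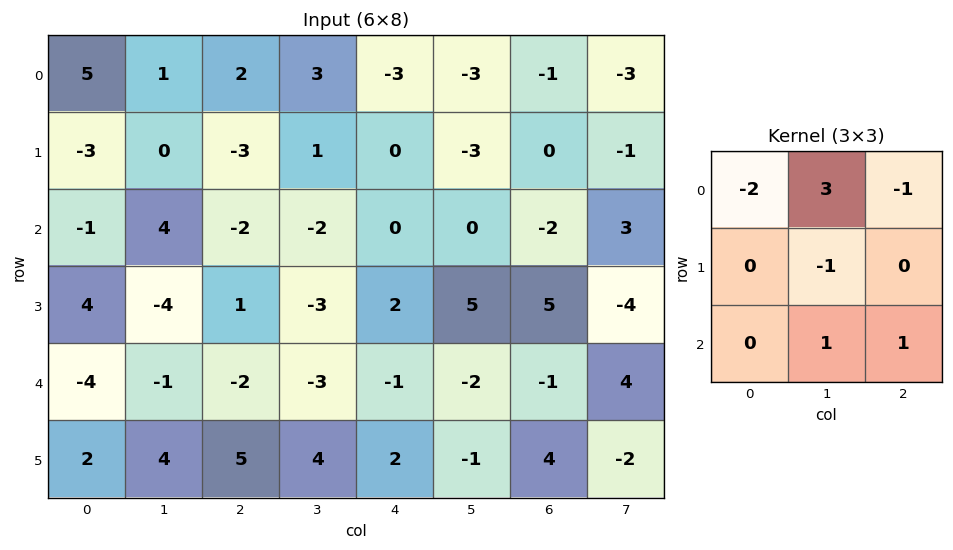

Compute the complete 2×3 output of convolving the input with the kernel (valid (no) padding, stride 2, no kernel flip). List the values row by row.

-7 5 -1
17 -3 -6

Output[0,0]: The receptive field on the input at this output position is [5 1 2 / -3 0 -3 / -1 4 -2]. Elementwise product with the kernel and sum: 5·-2 + 1·3 + 2·-1 + 0·-1 + 4·1 + -2·1.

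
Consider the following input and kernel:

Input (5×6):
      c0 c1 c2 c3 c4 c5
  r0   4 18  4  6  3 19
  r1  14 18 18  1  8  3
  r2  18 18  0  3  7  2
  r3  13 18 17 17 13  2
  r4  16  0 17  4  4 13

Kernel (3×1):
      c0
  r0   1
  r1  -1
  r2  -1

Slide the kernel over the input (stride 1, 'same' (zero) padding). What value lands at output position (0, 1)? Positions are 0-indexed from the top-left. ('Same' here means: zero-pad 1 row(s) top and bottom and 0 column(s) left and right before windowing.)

-36

The receptive field on the zero-padded input at this output position is [0 / 18 / 18]. Elementwise product with the kernel and sum: 0·1 + 18·-1 + 18·-1.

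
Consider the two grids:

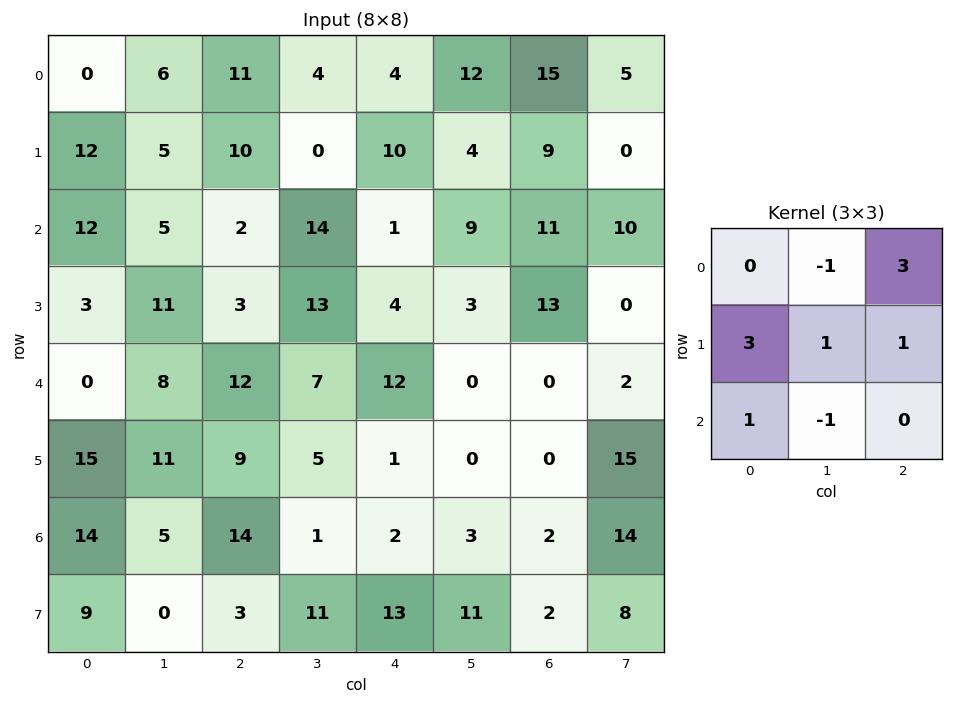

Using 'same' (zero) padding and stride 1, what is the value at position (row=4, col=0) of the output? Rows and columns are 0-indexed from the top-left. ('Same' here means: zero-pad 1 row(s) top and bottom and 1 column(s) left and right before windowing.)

The receptive field on the zero-padded input at this output position is [0 3 11 / 0 0 8 / 0 15 11]. Elementwise product with the kernel and sum: 3·-1 + 11·3 + 0·3 + 0·1 + 8·1 + 0·1 + 15·-1.

23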